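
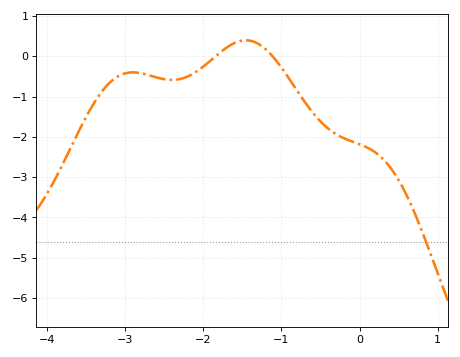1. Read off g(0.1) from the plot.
-2.3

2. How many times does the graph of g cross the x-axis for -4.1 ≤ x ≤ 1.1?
2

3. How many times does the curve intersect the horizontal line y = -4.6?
1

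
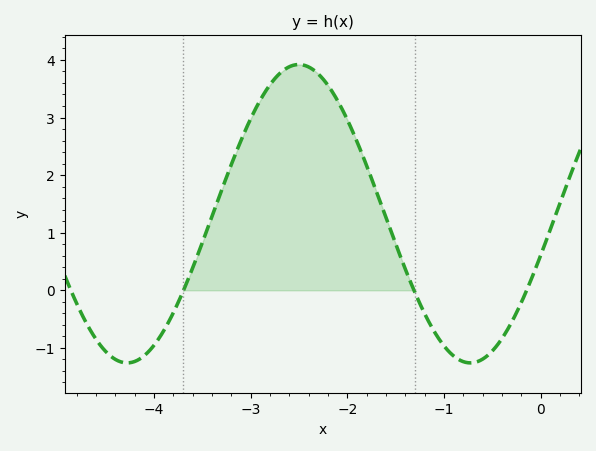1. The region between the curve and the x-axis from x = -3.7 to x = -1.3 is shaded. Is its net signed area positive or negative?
positive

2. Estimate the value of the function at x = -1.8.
2.16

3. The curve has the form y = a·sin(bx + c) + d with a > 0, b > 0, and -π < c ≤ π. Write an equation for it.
y = 2.59sin(1.77x - 0.28) + 1.33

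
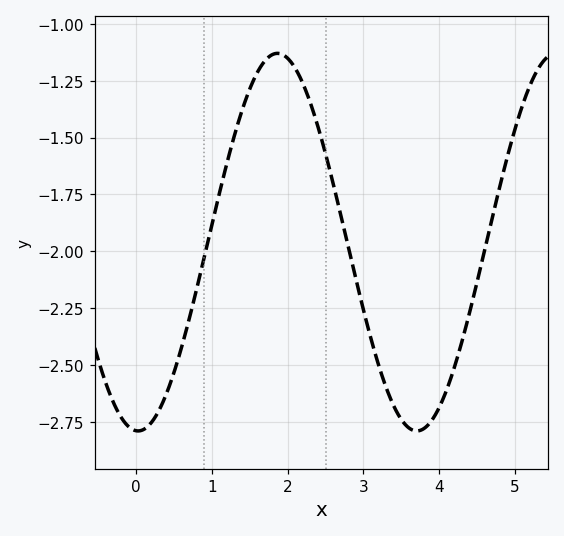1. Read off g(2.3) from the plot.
-1.35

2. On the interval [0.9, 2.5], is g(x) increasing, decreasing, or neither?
neither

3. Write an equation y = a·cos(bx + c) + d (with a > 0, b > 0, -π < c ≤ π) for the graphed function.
y = 0.83cos(1.71x + 3.09) - 1.96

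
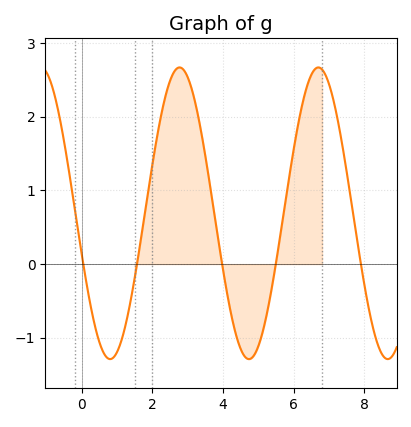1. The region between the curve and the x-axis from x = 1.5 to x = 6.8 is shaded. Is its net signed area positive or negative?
positive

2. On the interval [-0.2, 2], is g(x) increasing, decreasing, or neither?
neither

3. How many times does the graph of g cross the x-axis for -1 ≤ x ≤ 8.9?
5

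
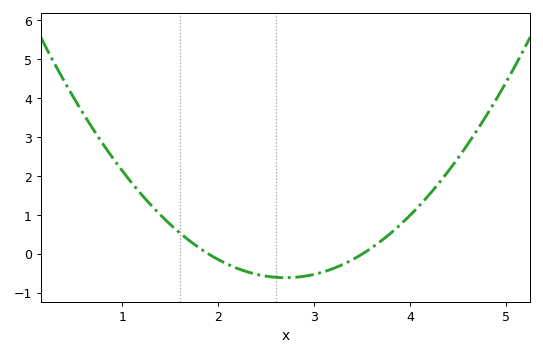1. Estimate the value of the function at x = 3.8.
0.541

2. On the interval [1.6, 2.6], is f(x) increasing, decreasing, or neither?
decreasing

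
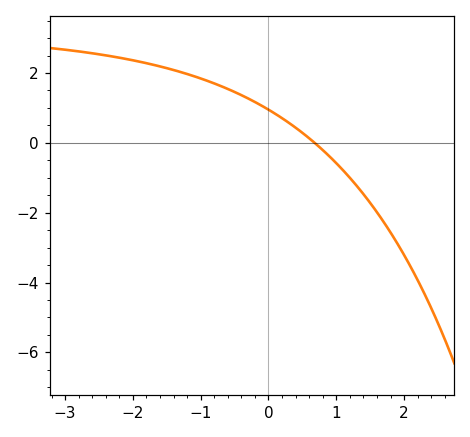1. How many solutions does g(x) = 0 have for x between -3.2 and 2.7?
1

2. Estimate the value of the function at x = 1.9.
-2.8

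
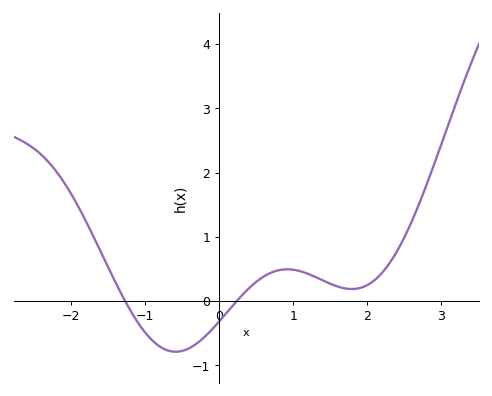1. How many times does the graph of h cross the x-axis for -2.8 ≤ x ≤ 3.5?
2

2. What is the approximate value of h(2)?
0.251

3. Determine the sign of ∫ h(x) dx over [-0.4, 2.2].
positive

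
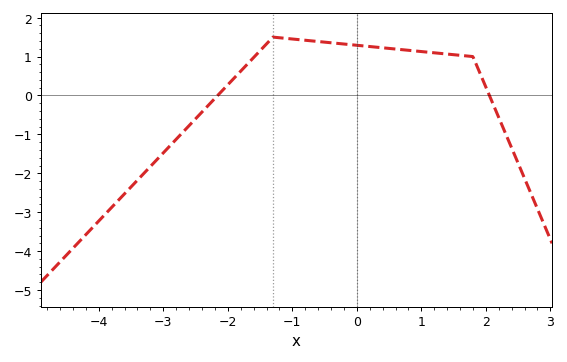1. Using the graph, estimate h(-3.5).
-2.4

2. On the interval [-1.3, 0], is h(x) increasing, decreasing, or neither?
decreasing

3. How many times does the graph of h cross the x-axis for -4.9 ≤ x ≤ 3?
2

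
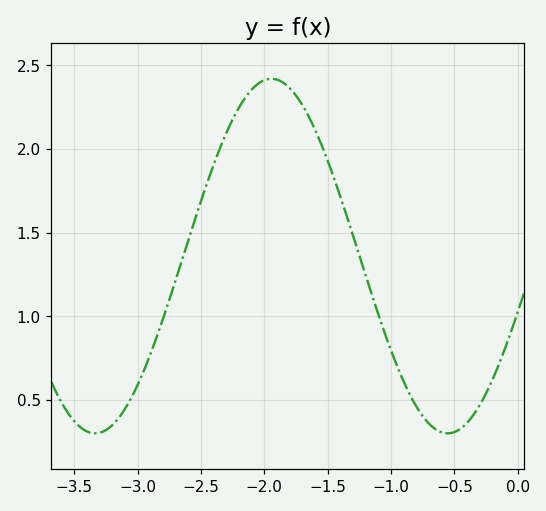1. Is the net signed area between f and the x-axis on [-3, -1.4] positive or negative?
positive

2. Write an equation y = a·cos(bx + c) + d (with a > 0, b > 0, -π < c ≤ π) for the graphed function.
y = 1.06cos(2.3x - 1.9) + 1.36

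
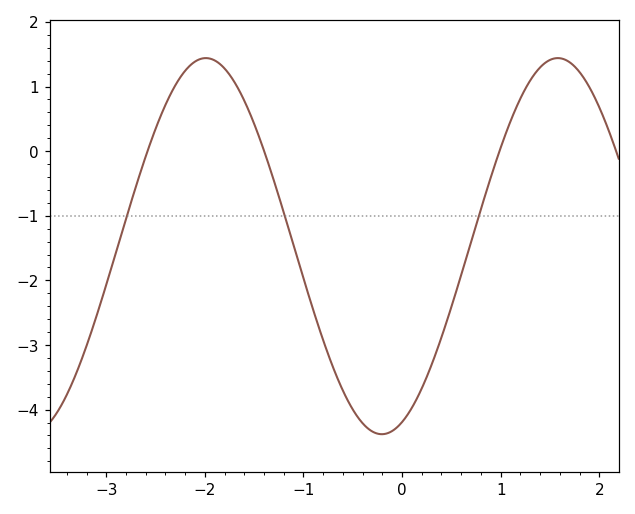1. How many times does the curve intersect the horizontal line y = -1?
3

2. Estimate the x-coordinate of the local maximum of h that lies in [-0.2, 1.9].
1.58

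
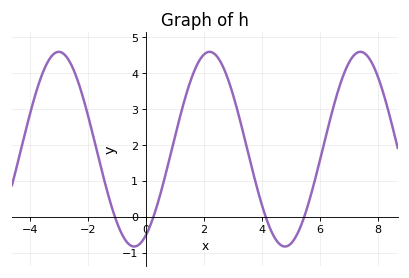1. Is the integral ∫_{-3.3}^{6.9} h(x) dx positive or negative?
positive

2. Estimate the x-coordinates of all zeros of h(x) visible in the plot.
-1.07, 0.255, 4.13, 5.45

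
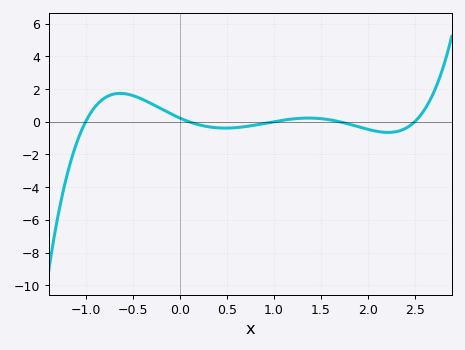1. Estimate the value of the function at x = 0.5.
-0.389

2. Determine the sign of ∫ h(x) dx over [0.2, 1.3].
negative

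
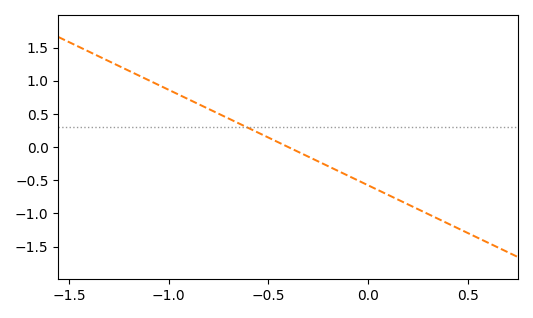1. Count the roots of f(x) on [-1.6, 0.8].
1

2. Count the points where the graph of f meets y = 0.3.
1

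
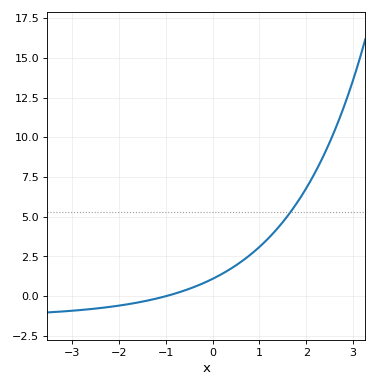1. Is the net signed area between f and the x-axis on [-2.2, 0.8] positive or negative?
positive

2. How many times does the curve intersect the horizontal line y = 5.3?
1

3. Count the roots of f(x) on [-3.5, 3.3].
1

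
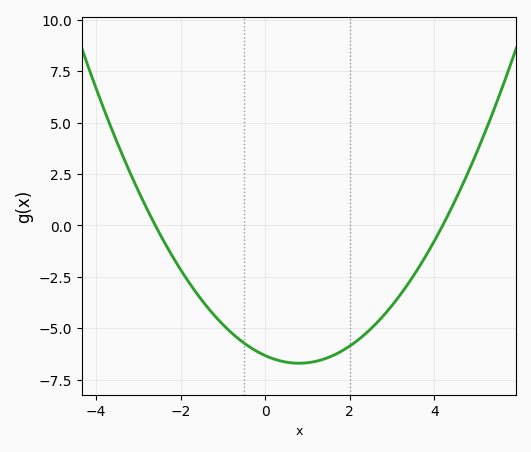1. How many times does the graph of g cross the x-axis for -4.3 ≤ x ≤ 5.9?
2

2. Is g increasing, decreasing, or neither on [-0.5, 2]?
neither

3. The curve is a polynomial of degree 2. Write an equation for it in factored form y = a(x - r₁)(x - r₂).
y = 0.58(x + 2.6)(x - 4.2)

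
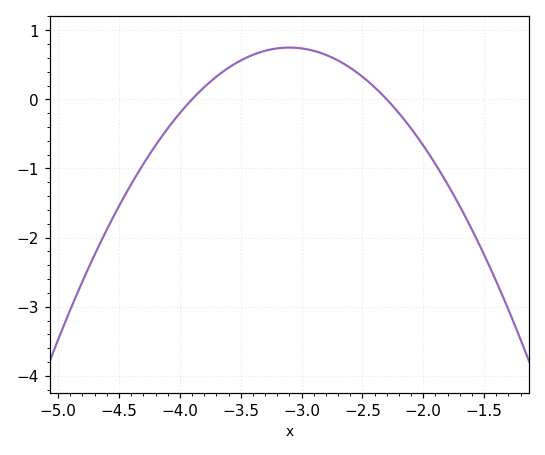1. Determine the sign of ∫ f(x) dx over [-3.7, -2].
positive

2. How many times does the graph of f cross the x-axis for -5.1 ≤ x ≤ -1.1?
2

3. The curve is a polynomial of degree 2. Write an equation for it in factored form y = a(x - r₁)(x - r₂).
y = -1.17(x + 3.9)(x + 2.3)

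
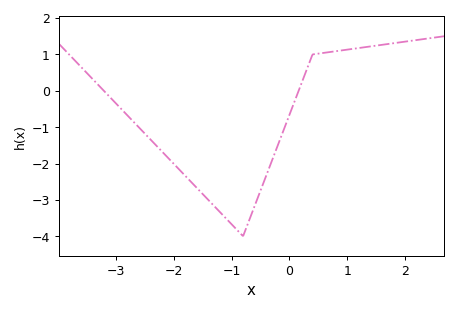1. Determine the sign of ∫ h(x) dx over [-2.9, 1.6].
negative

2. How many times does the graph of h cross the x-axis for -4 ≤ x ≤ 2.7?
2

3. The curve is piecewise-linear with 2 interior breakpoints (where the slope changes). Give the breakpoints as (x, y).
(-0.8, -4); (0.4, 1)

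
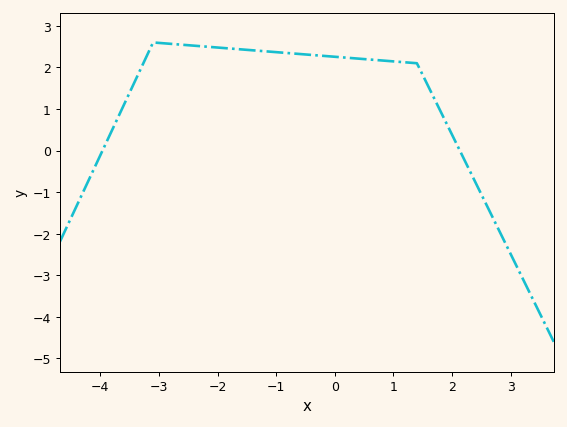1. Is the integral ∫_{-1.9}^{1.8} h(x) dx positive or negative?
positive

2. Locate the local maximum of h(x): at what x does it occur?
-3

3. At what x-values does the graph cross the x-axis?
-4, 2.2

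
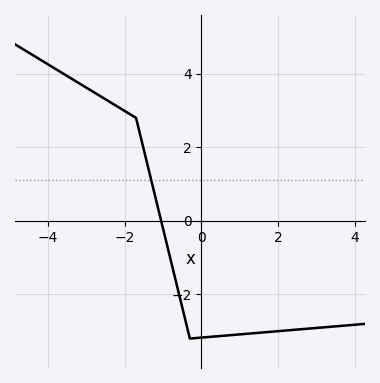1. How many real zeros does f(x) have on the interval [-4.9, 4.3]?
1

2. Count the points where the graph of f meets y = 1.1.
1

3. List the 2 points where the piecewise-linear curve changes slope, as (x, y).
(-1.7, 2.8); (-0.3, -3.2)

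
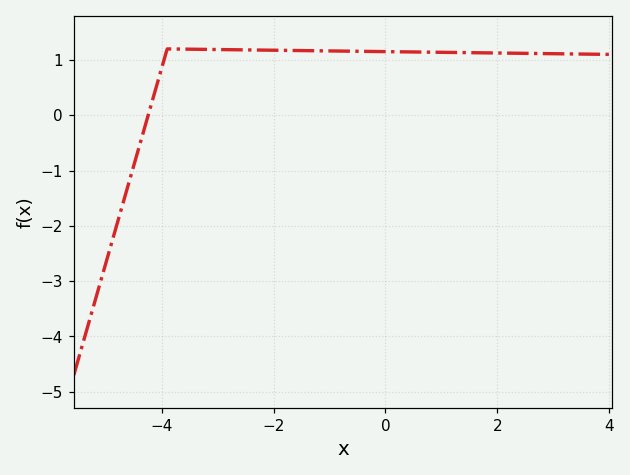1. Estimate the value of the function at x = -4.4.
-0.6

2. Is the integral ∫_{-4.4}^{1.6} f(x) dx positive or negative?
positive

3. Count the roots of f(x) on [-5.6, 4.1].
1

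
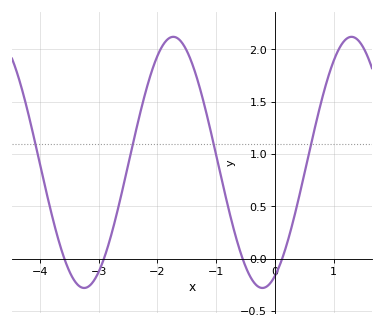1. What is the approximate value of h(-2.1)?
1.78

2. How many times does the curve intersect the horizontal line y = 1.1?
4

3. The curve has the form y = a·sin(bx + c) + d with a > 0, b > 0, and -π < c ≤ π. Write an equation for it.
y = 1.2sin(2.07x - 1.13) + 0.92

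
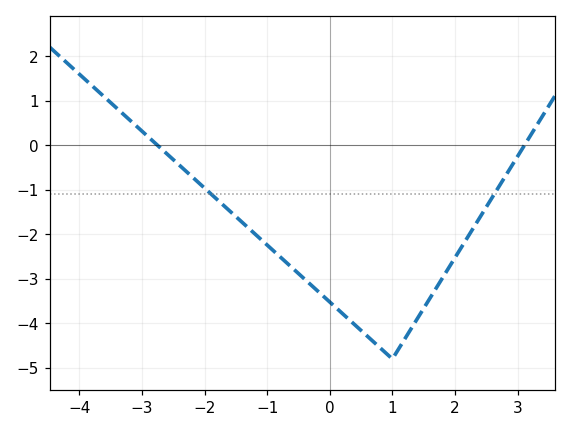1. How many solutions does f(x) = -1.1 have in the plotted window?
2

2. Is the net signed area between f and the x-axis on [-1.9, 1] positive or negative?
negative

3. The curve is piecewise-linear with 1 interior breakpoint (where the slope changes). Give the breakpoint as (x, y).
(1, -4.8)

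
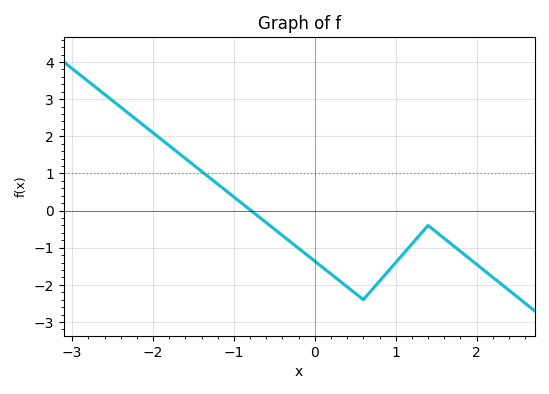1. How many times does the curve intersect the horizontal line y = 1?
1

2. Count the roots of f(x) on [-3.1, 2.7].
1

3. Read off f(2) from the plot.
-1.4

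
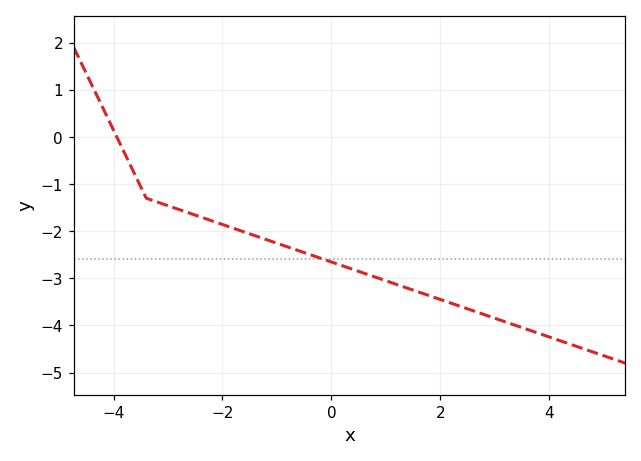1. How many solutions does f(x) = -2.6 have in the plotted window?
1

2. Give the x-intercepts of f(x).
-4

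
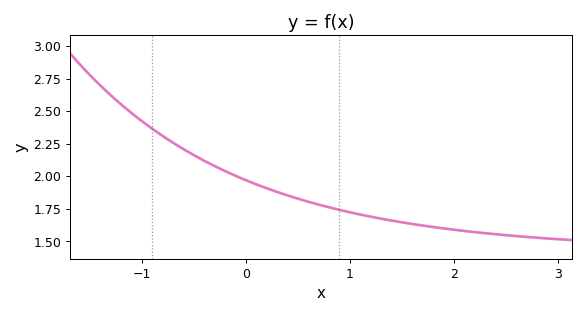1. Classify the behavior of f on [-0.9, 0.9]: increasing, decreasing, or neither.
decreasing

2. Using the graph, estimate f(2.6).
1.54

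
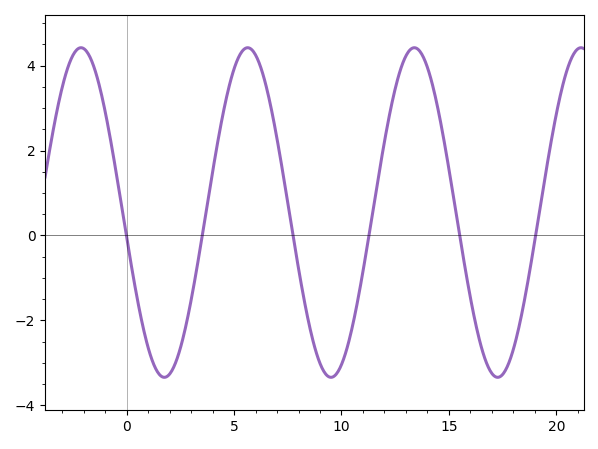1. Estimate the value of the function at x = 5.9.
4.4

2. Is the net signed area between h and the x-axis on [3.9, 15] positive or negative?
positive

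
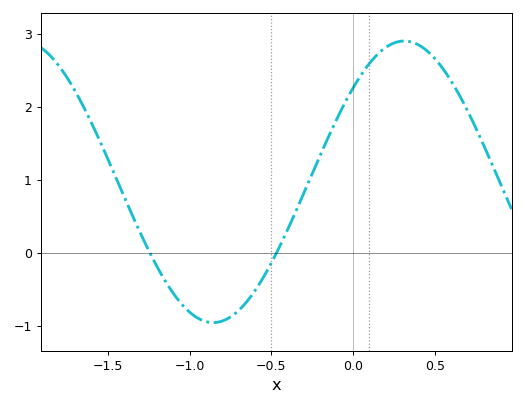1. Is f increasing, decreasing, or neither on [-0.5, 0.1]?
increasing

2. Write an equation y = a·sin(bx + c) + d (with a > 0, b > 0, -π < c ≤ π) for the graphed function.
y = 1.93sin(2.7x + 0.73) + 0.97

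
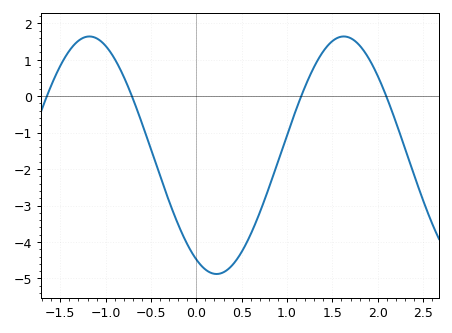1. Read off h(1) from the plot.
-1.07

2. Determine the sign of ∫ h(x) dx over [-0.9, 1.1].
negative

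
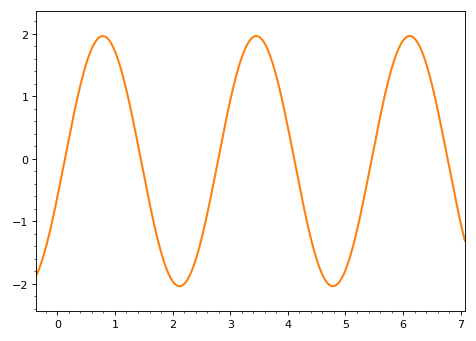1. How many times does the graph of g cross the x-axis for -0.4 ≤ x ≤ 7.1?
6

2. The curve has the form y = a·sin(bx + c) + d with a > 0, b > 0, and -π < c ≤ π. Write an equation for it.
y = 2sin(2.36x - 0.292) - 0.04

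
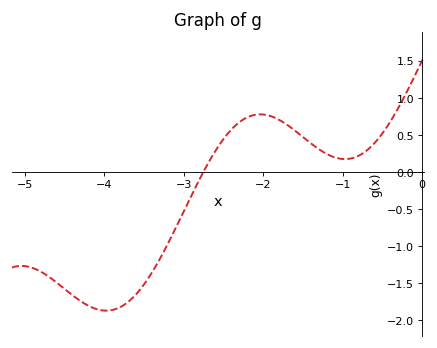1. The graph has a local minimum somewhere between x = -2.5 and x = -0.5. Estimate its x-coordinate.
-0.97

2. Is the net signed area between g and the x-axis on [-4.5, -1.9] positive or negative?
negative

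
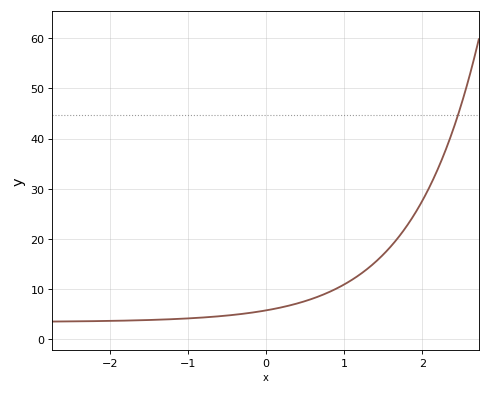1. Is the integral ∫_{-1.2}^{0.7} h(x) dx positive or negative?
positive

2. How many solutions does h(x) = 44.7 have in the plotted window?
1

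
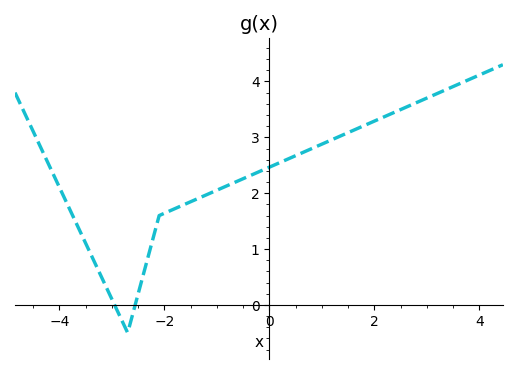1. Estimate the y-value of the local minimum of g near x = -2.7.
-0.499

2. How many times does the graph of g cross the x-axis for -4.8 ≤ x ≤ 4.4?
2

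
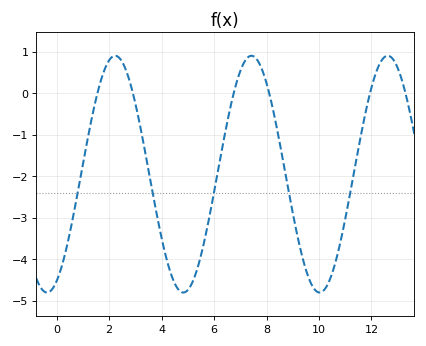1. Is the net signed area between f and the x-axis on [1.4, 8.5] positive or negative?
negative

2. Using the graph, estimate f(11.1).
-2.7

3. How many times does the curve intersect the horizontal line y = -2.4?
5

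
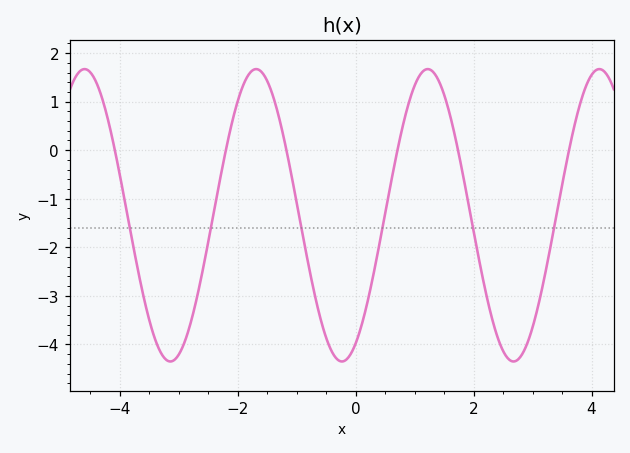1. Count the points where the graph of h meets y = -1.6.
6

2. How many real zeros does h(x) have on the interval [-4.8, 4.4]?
6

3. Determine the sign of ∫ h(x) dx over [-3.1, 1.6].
negative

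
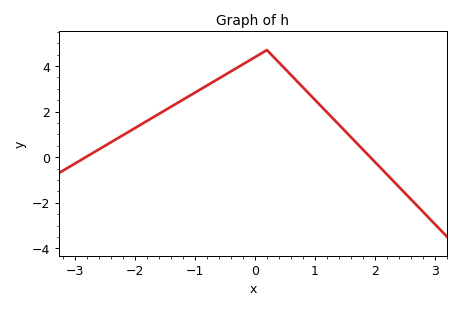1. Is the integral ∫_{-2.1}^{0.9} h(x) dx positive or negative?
positive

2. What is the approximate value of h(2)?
-0.206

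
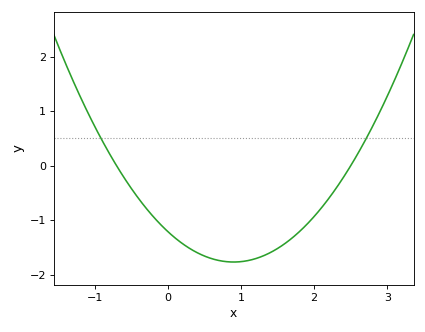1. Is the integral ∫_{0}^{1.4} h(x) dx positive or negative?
negative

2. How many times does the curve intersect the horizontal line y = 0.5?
2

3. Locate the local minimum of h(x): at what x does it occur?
0.9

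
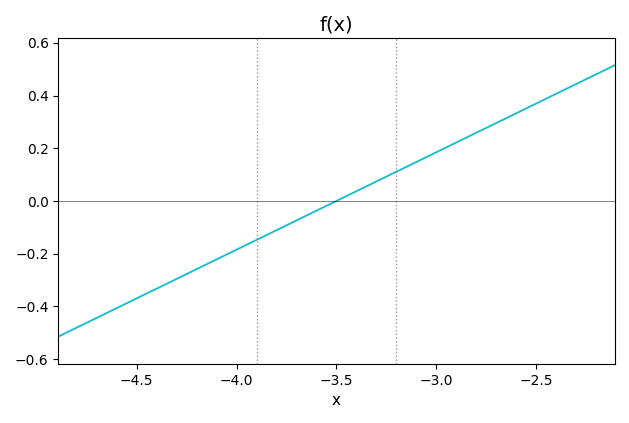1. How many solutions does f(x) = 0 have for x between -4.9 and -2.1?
1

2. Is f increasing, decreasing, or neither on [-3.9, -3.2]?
increasing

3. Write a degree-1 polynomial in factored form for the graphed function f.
y = 0.37(x + 3.5)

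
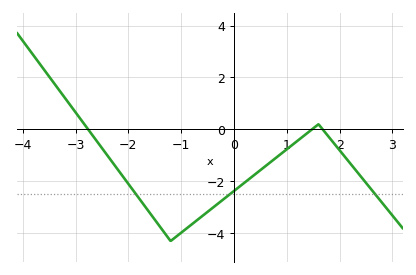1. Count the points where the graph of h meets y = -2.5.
3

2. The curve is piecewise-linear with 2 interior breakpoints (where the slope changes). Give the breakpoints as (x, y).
(-1.2, -4.3); (1.6, 0.2)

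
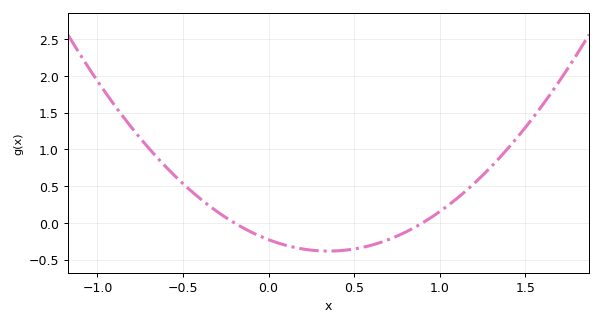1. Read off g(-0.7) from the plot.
1.02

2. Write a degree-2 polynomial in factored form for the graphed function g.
y = 1.27(x + 0.2)(x - 0.9)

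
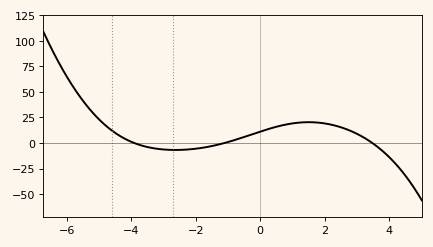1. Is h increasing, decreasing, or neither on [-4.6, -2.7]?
decreasing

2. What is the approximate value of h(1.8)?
20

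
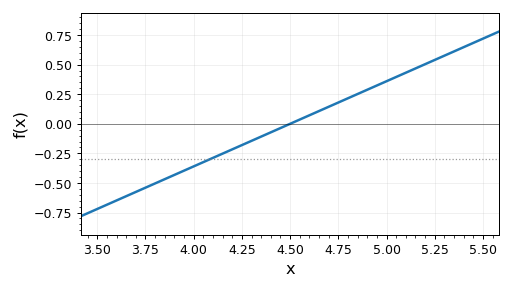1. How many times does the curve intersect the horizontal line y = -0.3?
1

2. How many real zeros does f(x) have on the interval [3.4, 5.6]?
1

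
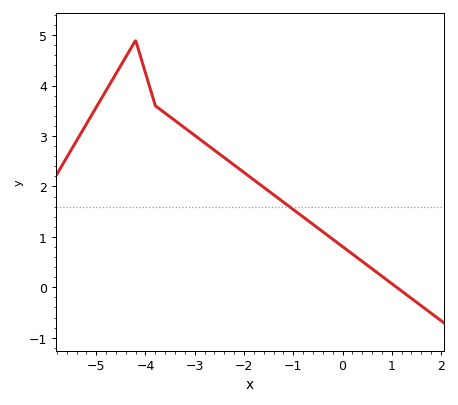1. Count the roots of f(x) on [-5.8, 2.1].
1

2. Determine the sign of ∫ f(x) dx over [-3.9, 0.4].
positive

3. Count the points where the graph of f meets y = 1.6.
1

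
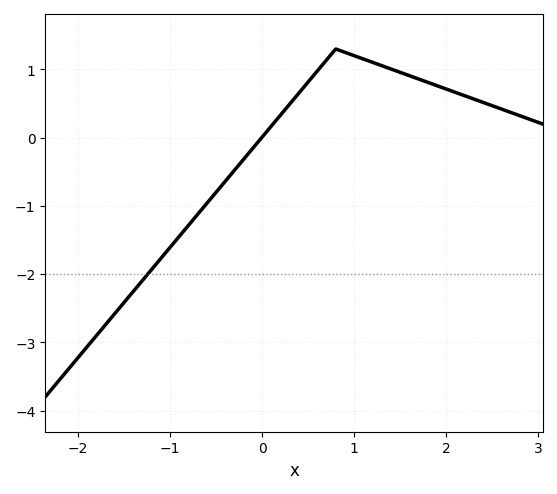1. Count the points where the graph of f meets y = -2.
1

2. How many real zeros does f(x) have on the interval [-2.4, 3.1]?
1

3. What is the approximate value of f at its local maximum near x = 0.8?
1.3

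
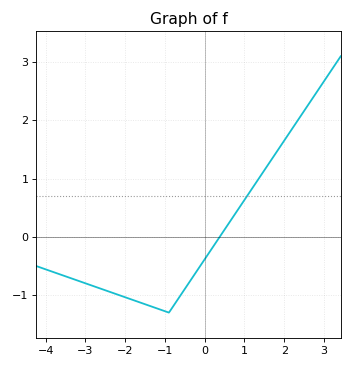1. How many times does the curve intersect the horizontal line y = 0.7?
1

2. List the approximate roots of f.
0.377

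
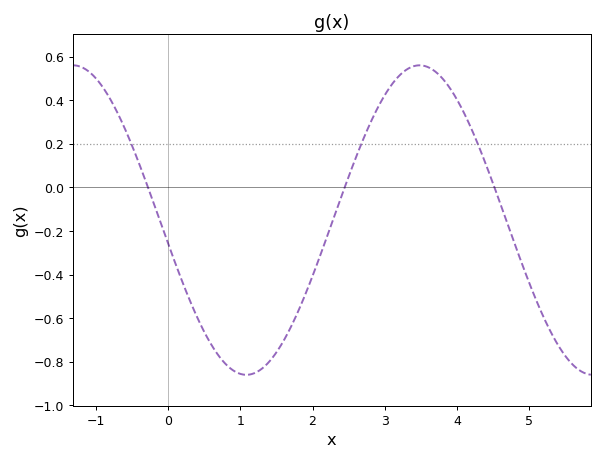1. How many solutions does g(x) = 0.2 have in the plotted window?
3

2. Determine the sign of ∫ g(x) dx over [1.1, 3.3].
negative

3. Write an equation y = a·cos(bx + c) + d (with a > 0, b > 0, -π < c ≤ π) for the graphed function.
y = 0.71cos(1.3x + 1.7) - 0.15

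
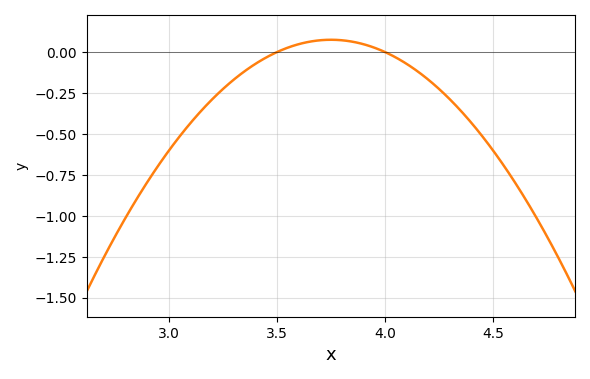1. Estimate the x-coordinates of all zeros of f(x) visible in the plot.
3.5, 4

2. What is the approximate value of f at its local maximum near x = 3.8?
0.075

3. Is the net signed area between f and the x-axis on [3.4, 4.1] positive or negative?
positive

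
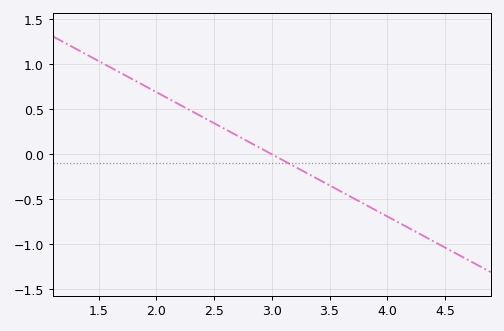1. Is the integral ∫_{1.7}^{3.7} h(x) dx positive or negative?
positive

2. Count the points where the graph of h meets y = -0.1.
1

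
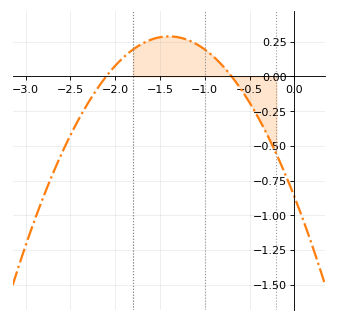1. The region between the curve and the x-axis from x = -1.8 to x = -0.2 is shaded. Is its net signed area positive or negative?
positive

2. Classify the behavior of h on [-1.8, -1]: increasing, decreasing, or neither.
neither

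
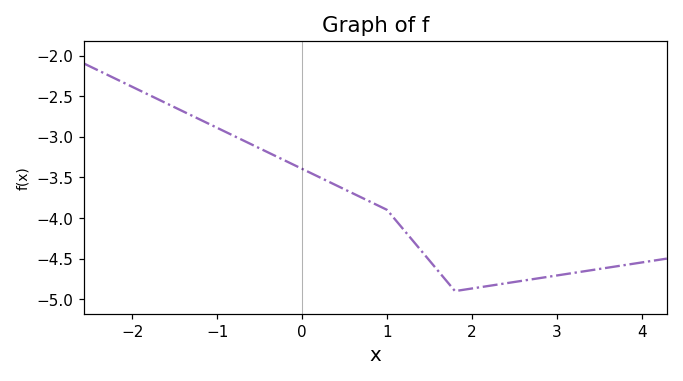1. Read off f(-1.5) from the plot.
-2.65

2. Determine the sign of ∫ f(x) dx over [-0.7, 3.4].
negative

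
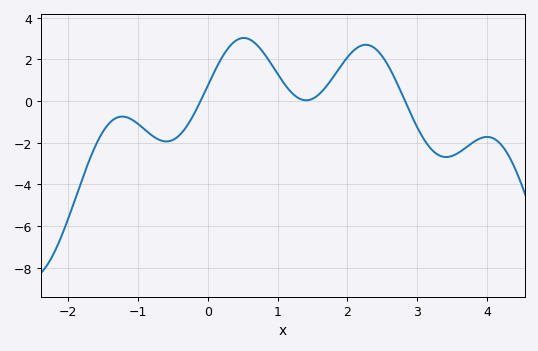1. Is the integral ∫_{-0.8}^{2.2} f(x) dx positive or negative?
positive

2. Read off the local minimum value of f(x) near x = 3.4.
-2.69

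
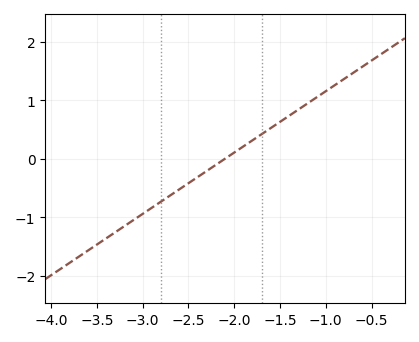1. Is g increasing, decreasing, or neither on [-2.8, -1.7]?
increasing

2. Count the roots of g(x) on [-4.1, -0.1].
1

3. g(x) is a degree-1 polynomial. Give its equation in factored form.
y = 1.05(x + 2.1)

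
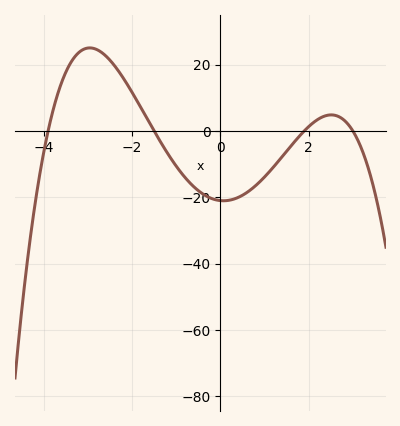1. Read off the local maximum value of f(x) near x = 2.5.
4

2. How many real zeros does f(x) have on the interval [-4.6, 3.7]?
4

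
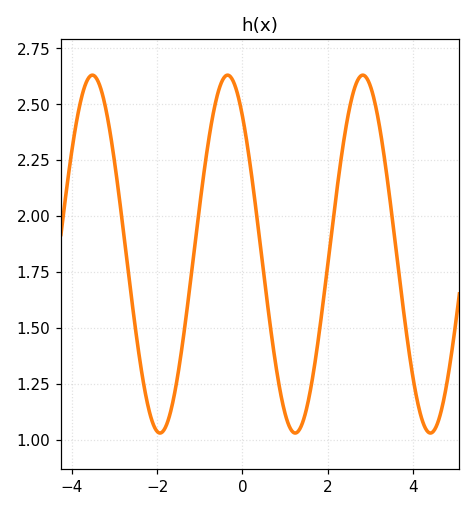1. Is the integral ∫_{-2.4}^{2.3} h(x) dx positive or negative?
positive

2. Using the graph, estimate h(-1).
2.05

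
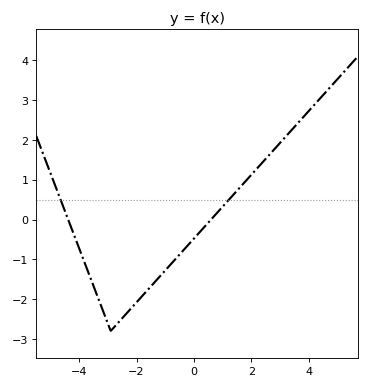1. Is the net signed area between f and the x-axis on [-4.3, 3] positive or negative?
negative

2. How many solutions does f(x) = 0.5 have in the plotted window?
2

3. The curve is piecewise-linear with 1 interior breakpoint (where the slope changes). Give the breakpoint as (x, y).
(-2.9, -2.8)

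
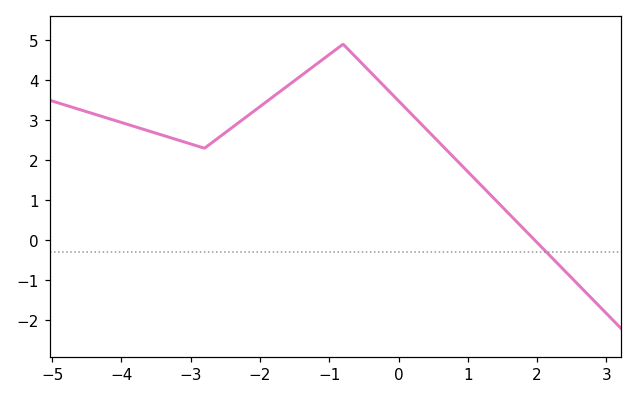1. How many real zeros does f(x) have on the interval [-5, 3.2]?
1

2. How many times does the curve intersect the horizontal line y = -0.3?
1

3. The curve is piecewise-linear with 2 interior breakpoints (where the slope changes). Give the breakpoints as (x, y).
(-2.8, 2.3); (-0.8, 4.9)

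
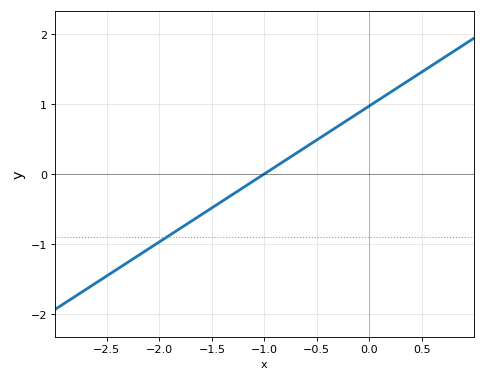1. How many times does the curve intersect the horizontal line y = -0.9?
1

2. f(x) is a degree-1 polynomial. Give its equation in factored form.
y = 0.97(x + 1)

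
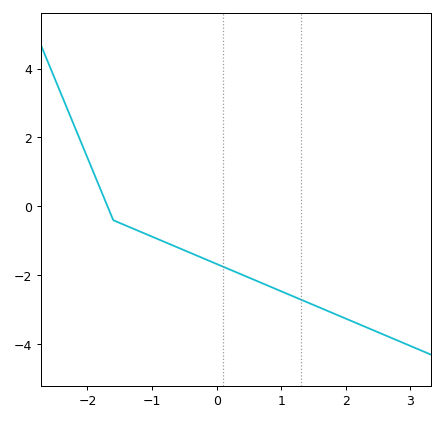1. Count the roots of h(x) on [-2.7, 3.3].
1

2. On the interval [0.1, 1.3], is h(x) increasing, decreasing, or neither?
decreasing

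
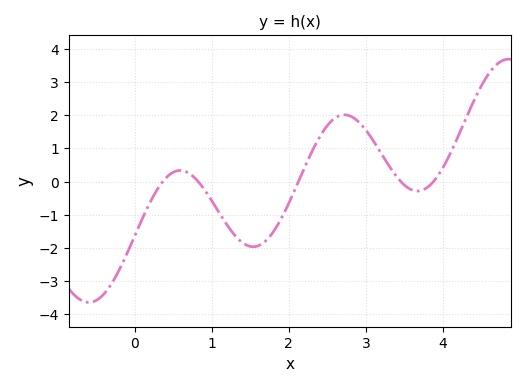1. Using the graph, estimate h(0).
-1.7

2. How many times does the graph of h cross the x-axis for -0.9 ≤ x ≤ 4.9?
5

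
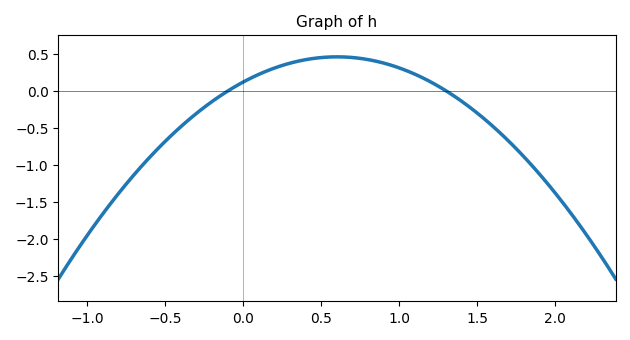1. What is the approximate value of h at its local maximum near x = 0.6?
0.45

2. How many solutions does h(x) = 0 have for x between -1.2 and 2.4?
2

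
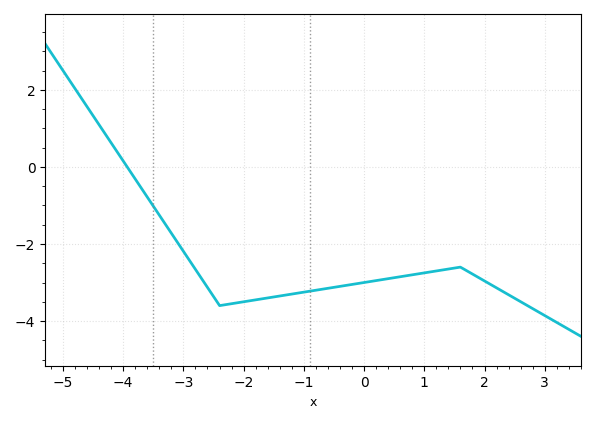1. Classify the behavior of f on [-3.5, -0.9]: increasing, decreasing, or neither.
neither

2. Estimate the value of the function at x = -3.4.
-1.25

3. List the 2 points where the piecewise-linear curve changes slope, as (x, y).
(-2.4, -3.6); (1.6, -2.6)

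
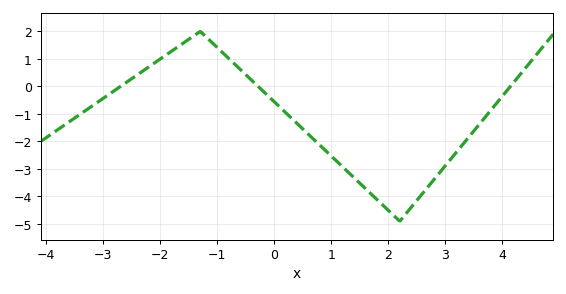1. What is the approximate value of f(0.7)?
-1.9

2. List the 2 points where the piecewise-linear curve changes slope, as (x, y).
(-1.3, 2); (2.2, -4.9)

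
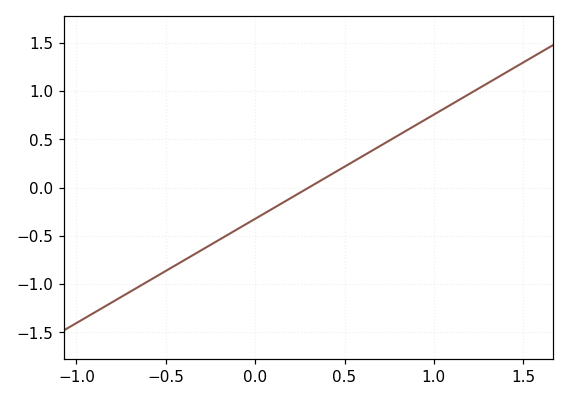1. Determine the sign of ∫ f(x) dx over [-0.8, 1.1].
negative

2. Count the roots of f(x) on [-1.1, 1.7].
1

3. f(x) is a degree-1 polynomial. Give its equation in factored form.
y = 1.08(x - 0.3)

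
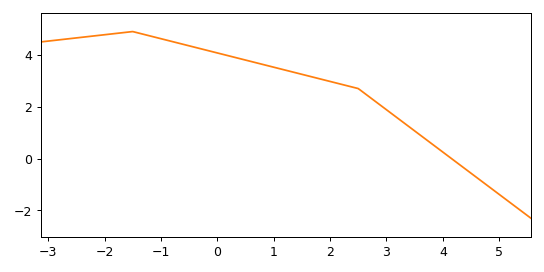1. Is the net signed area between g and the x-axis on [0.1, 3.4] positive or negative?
positive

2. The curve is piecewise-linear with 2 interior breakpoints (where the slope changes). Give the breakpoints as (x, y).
(-1.5, 4.9); (2.5, 2.7)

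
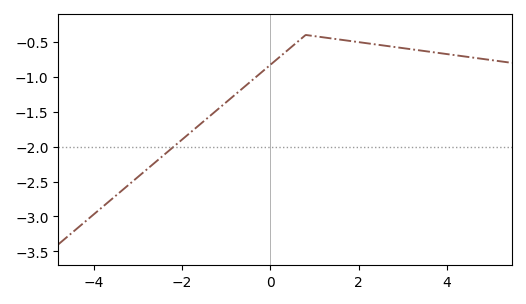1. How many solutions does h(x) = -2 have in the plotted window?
1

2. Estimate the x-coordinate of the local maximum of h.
0.8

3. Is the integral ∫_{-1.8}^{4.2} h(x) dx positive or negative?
negative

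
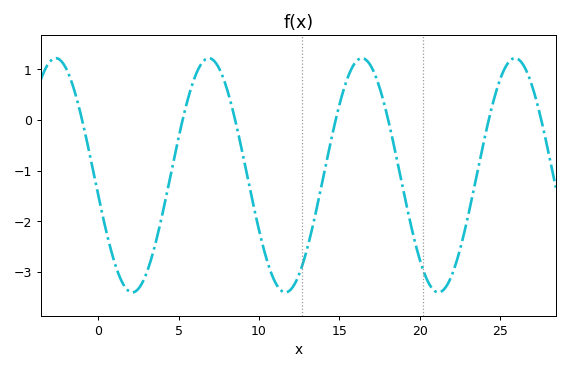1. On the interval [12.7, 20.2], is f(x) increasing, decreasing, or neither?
neither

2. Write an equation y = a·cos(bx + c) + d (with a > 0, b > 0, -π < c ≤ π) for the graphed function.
y = 2.31cos(0.66x + 1.7) - 1.09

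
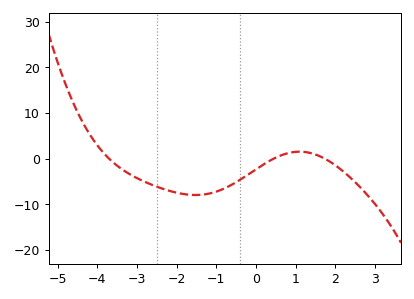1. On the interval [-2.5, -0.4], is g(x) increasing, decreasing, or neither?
neither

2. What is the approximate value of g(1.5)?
0.901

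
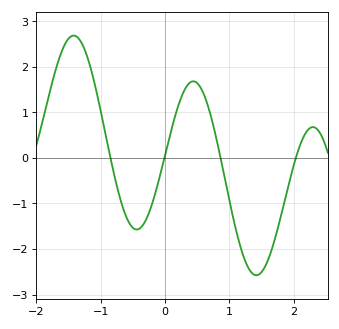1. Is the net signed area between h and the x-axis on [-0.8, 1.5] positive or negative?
negative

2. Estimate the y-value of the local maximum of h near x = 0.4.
1.68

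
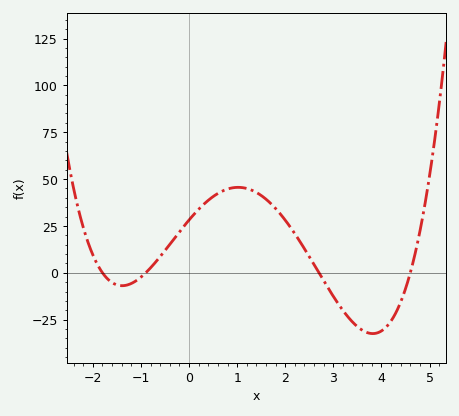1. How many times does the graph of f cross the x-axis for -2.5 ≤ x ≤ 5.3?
4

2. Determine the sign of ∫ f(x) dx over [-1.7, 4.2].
positive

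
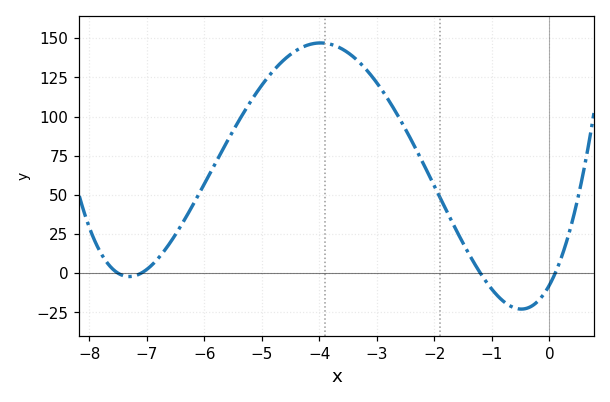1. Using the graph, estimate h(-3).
122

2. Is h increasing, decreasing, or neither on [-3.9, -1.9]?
decreasing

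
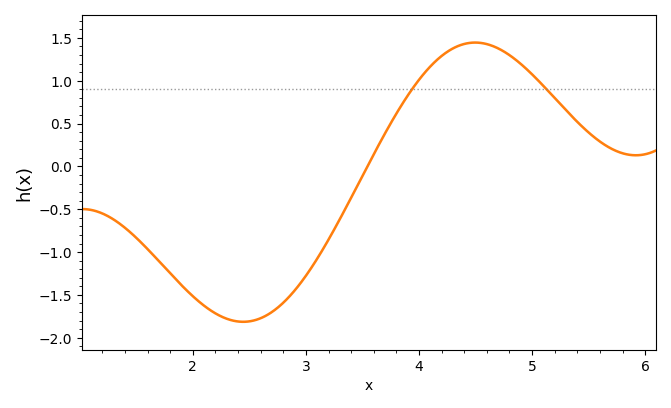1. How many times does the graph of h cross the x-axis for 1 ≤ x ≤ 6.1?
1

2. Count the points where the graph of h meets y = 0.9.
2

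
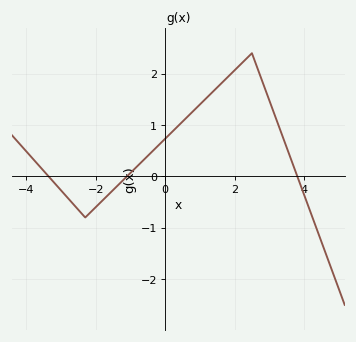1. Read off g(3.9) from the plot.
-0.2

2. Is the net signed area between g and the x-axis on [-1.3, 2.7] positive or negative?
positive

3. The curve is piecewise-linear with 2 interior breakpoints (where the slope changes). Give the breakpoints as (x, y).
(-2.3, -0.8); (2.5, 2.4)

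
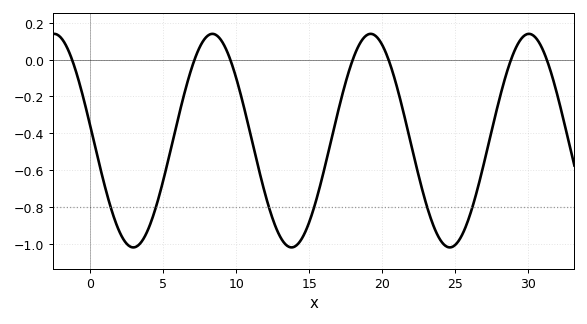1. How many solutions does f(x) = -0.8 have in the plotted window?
6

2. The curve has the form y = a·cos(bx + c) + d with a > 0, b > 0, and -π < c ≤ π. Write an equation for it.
y = 0.58cos(0.58x + 1.43) - 0.44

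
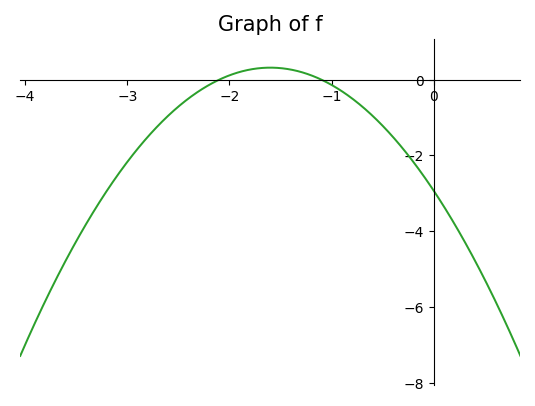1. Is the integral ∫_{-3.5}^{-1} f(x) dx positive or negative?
negative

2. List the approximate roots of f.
-2.1, -1.1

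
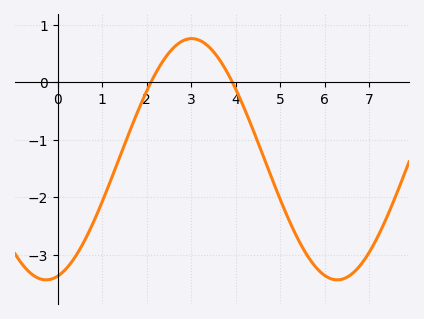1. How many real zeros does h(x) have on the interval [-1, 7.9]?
2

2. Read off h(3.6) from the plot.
0.433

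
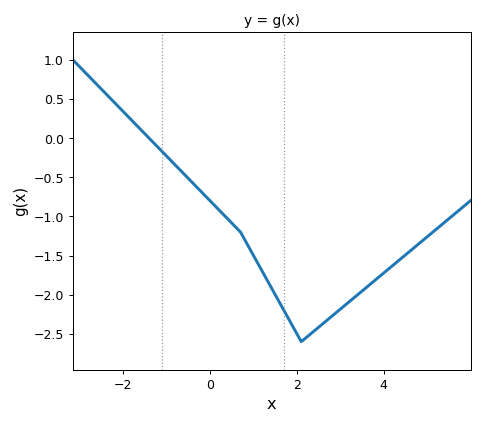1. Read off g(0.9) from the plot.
-1.4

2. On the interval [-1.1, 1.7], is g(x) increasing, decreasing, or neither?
decreasing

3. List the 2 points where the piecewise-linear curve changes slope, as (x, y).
(0.7, -1.2); (2.1, -2.6)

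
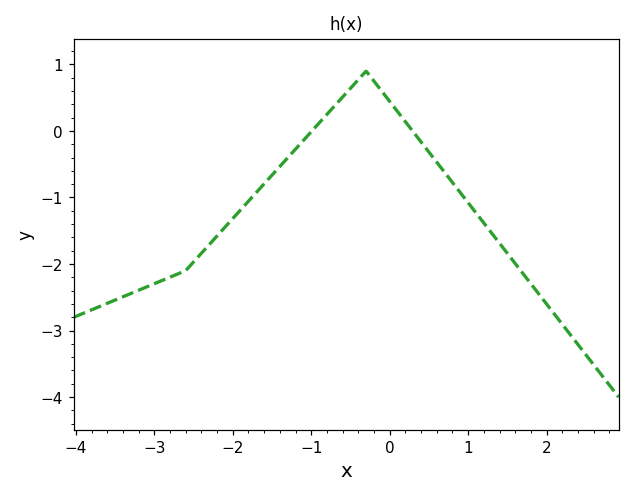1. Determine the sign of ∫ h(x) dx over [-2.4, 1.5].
negative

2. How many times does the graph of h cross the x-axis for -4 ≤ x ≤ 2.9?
2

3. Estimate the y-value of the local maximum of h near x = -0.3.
0.9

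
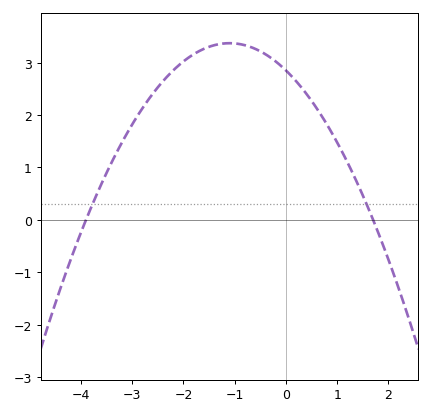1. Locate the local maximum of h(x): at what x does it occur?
-1.1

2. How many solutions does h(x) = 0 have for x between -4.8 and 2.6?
2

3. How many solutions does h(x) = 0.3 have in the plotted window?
2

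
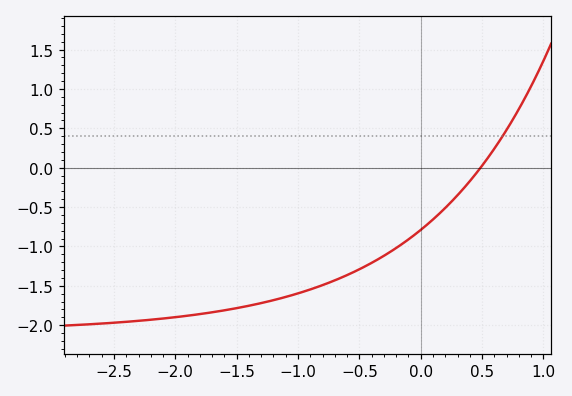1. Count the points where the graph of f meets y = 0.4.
1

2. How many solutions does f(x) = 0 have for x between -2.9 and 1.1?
1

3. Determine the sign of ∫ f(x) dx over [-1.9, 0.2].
negative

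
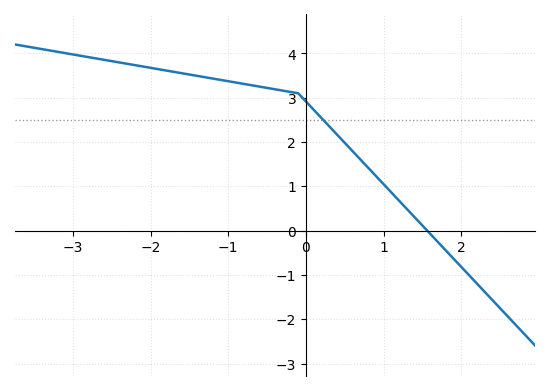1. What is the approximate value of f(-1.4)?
3.49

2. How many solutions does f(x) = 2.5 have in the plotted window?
1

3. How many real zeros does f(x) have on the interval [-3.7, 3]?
1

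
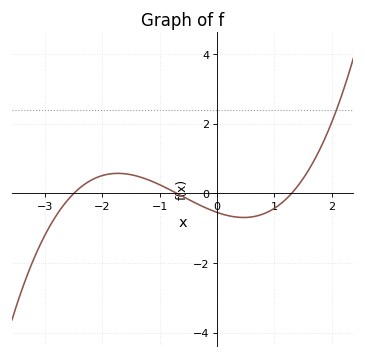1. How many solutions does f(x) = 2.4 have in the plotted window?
1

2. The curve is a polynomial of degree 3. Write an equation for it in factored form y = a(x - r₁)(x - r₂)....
y = 0.24(x + 2.5)(x + 0.7)(x - 1.3)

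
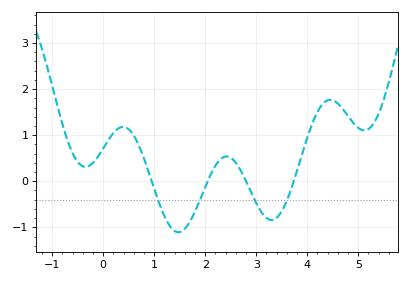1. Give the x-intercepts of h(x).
1, 2, 2.8, 3.7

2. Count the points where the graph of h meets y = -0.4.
4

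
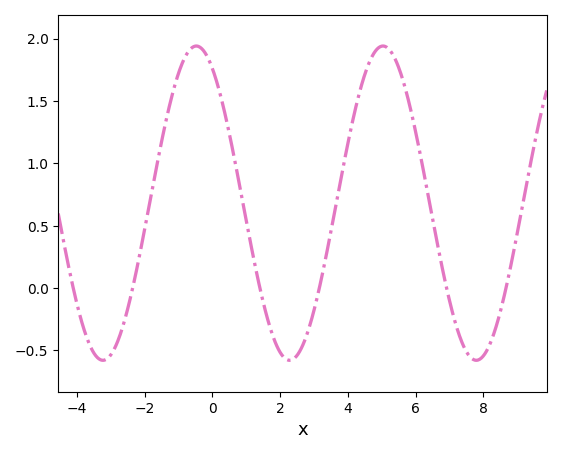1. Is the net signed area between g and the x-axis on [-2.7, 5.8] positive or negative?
positive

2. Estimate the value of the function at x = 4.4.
1.6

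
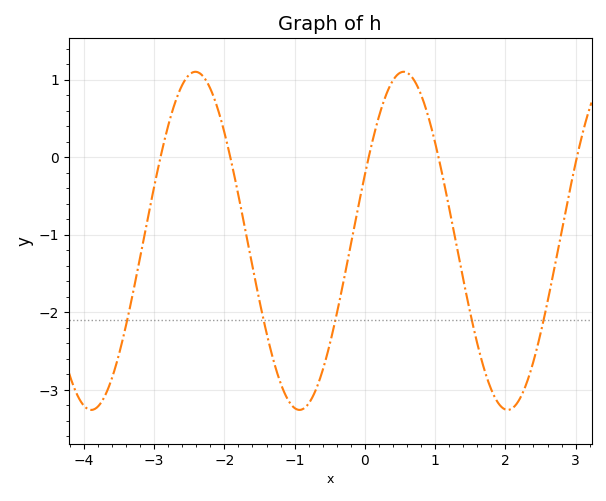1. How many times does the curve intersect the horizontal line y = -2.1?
5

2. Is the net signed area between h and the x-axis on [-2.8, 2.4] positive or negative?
negative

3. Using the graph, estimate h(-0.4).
-2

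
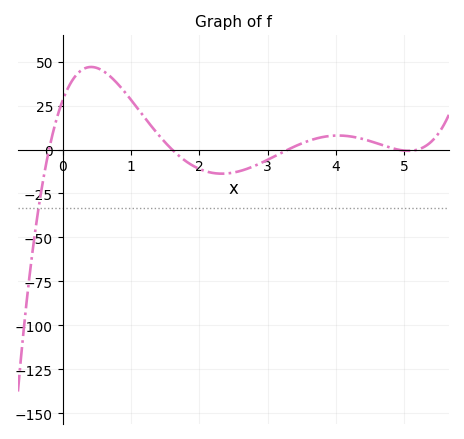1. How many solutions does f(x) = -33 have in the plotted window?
1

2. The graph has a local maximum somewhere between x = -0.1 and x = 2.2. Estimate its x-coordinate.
0.4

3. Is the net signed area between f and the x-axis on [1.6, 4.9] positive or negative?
negative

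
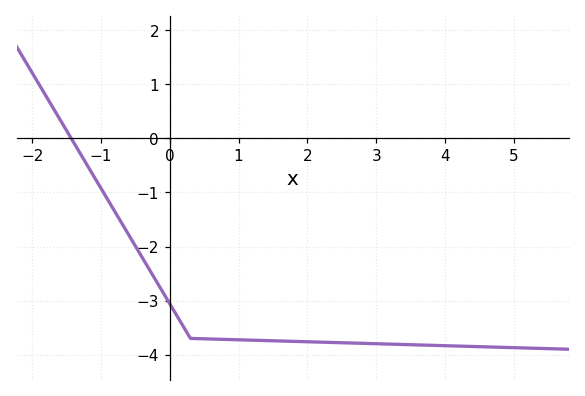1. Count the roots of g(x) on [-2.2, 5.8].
1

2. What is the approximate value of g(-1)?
-0.921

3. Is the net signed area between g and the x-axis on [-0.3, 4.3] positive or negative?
negative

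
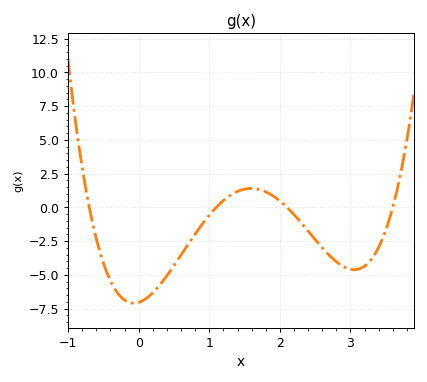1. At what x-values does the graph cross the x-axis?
-0.7, 1.1, 2.1, 3.6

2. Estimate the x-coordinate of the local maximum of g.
1.6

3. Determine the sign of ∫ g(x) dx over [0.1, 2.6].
negative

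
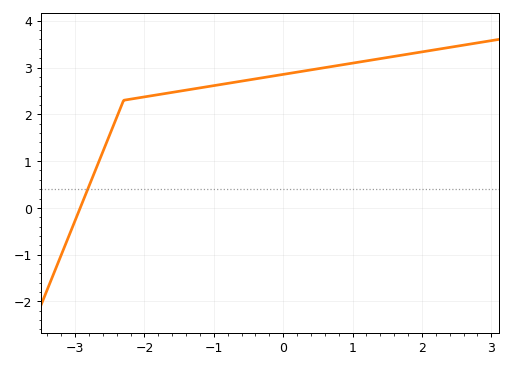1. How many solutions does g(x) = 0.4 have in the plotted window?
1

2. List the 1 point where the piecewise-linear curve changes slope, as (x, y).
(-2.3, 2.3)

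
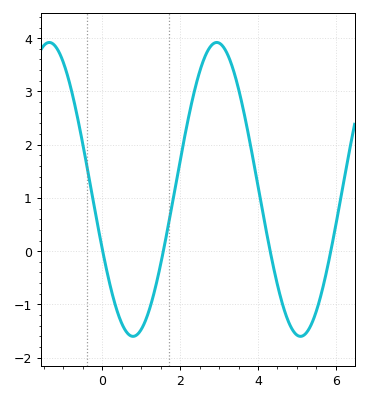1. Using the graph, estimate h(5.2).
-1.6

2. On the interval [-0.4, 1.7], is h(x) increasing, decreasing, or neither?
neither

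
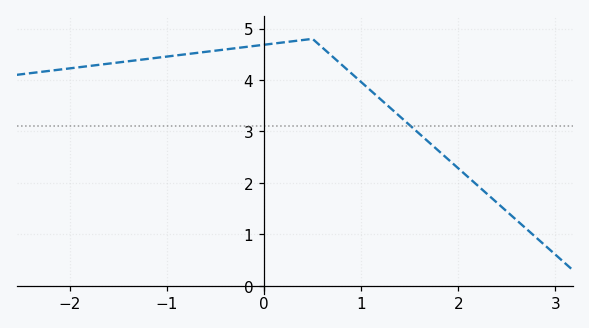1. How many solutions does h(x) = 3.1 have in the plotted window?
1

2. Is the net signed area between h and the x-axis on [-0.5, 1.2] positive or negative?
positive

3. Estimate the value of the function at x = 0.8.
4.3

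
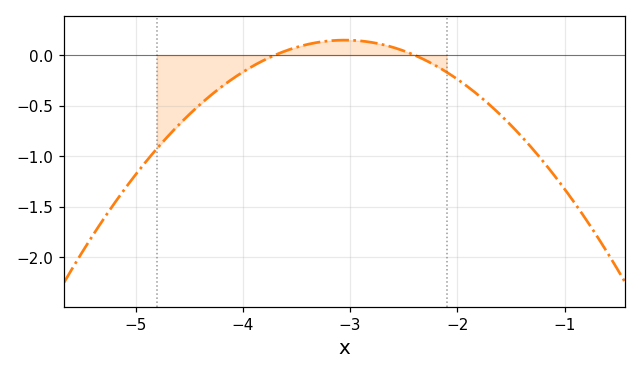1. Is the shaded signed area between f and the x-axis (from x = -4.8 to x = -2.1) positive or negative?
negative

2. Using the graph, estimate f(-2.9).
0.14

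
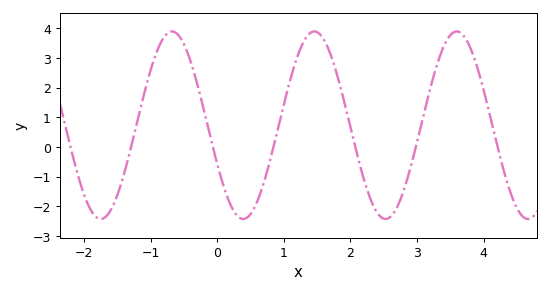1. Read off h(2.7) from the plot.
-2.03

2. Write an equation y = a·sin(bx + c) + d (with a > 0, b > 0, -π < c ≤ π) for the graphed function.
y = 3.16sin(2.94x - 2.72) + 0.73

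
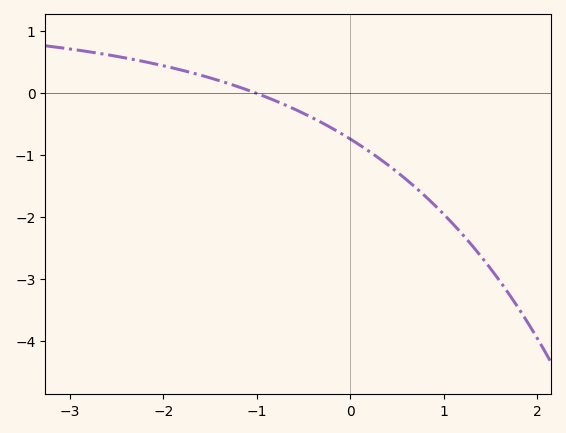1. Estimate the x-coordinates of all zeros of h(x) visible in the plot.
-1.03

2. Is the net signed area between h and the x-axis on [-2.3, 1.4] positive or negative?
negative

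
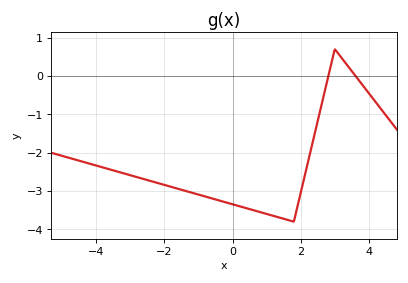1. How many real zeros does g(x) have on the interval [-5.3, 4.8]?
2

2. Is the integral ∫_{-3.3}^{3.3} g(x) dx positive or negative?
negative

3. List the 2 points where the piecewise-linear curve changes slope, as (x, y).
(1.8, -3.8); (3, 0.7)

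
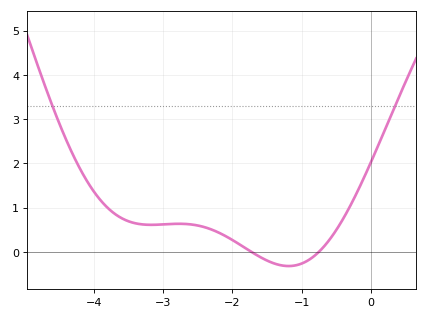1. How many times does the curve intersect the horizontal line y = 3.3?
2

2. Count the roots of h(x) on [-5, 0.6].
2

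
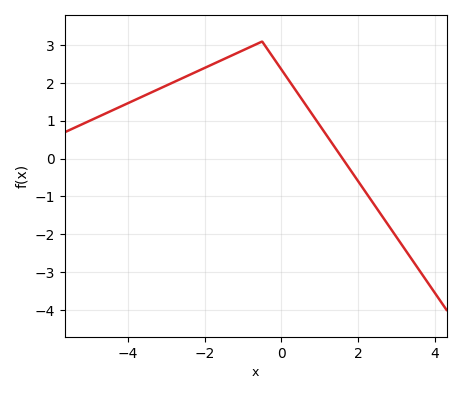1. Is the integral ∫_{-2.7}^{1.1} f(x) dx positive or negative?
positive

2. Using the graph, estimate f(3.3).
-2.5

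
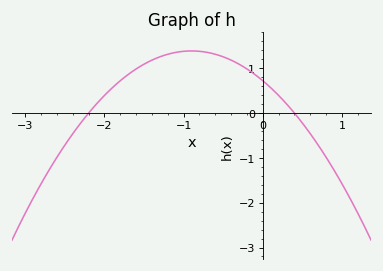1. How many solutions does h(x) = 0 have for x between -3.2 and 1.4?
2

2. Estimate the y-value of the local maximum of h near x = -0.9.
1.39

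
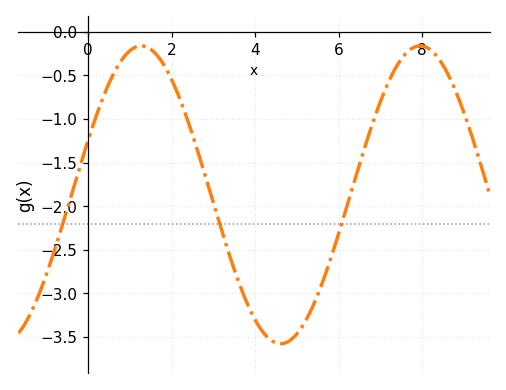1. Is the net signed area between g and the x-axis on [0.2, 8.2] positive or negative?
negative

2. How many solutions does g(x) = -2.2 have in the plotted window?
3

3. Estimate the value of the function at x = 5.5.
-3.01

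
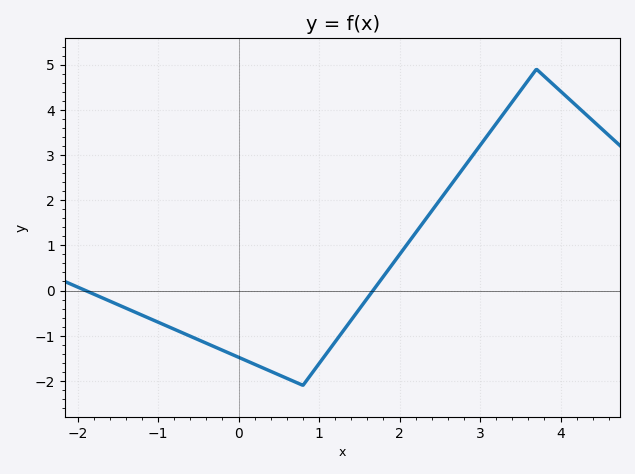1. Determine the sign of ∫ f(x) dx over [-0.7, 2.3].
negative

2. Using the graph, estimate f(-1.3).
-0.468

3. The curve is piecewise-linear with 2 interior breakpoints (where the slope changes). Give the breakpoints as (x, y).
(0.8, -2.1); (3.7, 4.9)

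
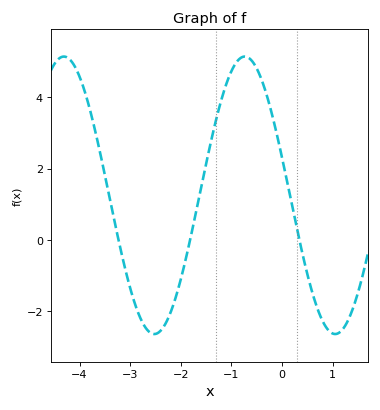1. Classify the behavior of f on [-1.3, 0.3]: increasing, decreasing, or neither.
neither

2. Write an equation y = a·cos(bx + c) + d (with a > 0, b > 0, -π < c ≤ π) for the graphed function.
y = 3.9cos(1.8x + 1.3) + 1.25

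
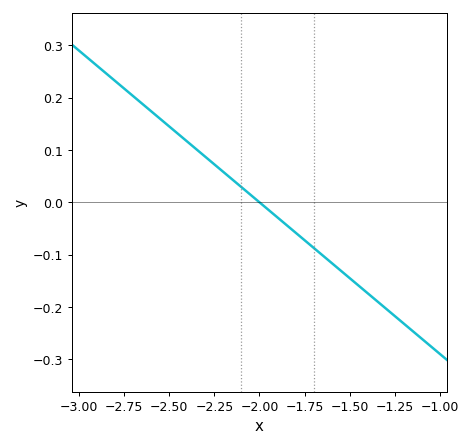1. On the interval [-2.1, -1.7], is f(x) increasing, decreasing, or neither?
decreasing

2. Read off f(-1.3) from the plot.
-0.203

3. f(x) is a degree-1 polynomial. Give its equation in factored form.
y = -0.29(x + 2)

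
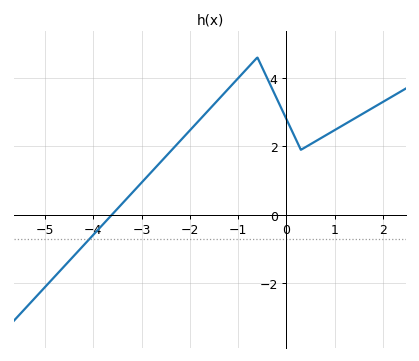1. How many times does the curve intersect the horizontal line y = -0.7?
1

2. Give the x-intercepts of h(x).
-3.6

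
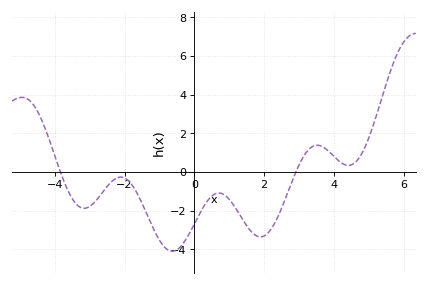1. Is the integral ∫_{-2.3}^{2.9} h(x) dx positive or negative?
negative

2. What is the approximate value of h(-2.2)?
-0.2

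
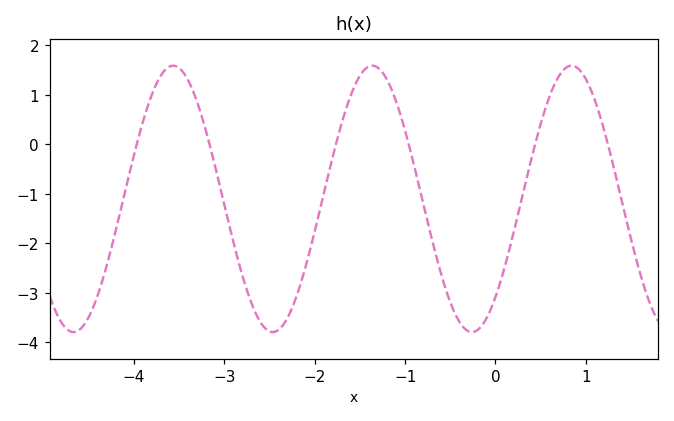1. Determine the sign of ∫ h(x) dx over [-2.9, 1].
negative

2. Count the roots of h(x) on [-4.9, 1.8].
6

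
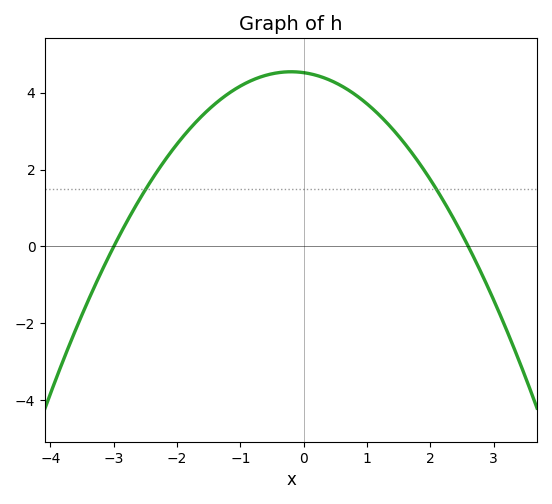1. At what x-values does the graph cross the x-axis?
-3, 2.6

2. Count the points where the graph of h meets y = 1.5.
2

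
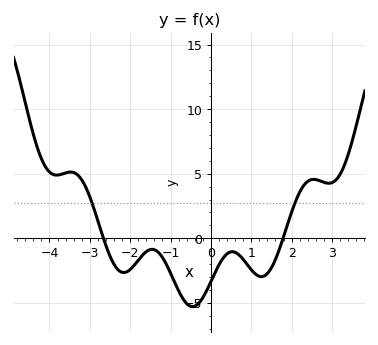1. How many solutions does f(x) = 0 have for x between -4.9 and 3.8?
2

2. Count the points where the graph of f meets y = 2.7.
2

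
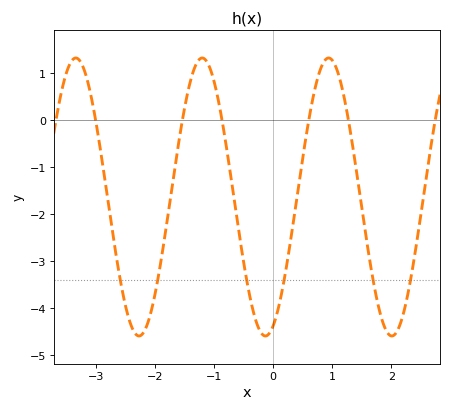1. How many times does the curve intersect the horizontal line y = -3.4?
6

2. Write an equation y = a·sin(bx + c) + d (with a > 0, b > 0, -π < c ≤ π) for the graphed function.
y = 2.96sin(2.94x - 1.19) - 1.63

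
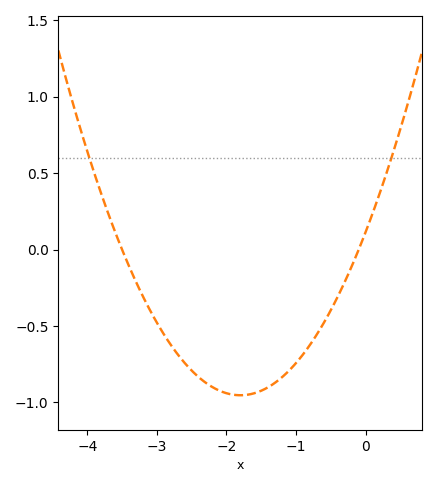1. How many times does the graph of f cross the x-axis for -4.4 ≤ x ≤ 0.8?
2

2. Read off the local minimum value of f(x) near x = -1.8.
-0.95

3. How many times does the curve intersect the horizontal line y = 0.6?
2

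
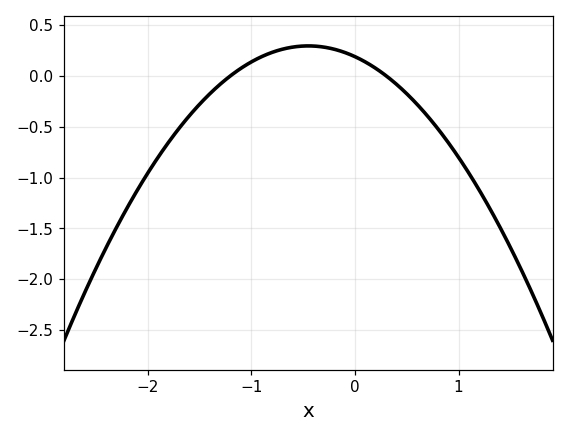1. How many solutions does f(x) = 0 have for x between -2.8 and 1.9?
2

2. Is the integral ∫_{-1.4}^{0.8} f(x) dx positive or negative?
positive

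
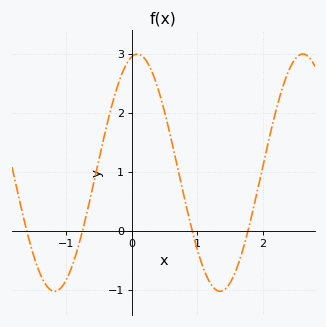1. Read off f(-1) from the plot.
-0.828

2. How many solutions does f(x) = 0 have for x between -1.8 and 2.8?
4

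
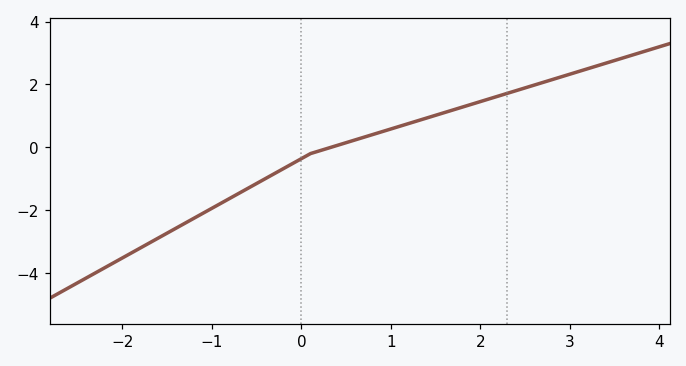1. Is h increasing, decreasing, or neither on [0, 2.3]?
increasing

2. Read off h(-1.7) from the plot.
-3.04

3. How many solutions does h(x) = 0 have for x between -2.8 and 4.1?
1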